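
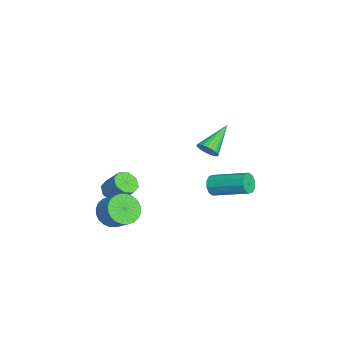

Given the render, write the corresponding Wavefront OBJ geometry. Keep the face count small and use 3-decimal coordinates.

v 0.625 -2.885 -3.213
v 1.327 -3.269 -3.578
v 2.017 -2.68 -2.872
v 1.315 -2.295 -2.507
v 1.292 -2.991 -3.777
v 1.983 -2.402 -3.07
v 1.156 -2.697 -3.889
v 1.846 -2.107 -3.183
v 0.939 -2.431 -3.899
v 1.629 -1.842 -3.193
v 0.674 -2.234 -3.804
v 1.364 -1.645 -3.098
v 0.401 -2.137 -3.619
v 1.091 -1.547 -2.913
v 0.163 -2.153 -3.373
v 0.853 -1.563 -2.666
v -0.005 -2.281 -3.102
v 0.685 -1.691 -2.396
v -0.077 -2.5 -2.848
v 0.613 -1.911 -2.142
v -0.043 -2.778 -2.65
v 0.648 -2.189 -1.943
v 0.094 -3.073 -2.537
v 0.784 -2.483 -1.831
v 0.311 -3.338 -2.527
v 1.001 -2.749 -1.821
v 0.576 -3.535 -2.622
v 1.266 -2.946 -1.916
v 0.849 -3.633 -2.807
v 1.539 -3.043 -2.101
v 1.087 -3.617 -3.054
v 1.777 -3.027 -2.347
v 1.255 -3.489 -3.324
v 1.945 -2.899 -2.618
v -1.148 1.792 -2.589
v -0.917 1.498 -2.12
v -0.161 3.174 -1.442
v -0.392 3.468 -1.911
v -0.665 1.495 -2.392
v 0.091 3.171 -1.714
v -0.598 1.605 -2.74
v 0.158 3.281 -2.062
v -0.741 1.787 -3.03
v 0.015 3.463 -2.352
v -1.039 1.97 -3.152
v -0.283 3.647 -2.473
v -1.379 2.086 -3.058
v -0.623 3.762 -2.38
v -1.631 2.089 -2.786
v -0.875 3.765 -2.108
v -1.698 1.979 -2.438
v -0.942 3.655 -1.76
v -1.555 1.797 -2.148
v -0.799 3.473 -1.47
v -1.257 1.613 -2.027
v -0.501 3.29 -1.348
v -2.014 -2.941 -3.599
v -1.518 -3.413 -3.513
v -1.049 -2.75 -2.576
v -1.546 -2.279 -2.661
v -1.379 -3.033 -3.852
v -0.91 -2.37 -2.915
v -1.612 -2.599 -4.042
v -1.143 -1.936 -3.105
v -2.081 -2.366 -3.973
v -1.612 -1.703 -3.036
v -2.511 -2.47 -3.684
v -2.042 -1.807 -2.747
v -2.65 -2.85 -3.345
v -2.181 -2.187 -2.408
v -2.417 -3.284 -3.155
v -1.948 -2.621 -2.218
v -1.948 -3.517 -3.224
v -1.479 -2.854 -2.287
v 3.177 1.445 2.731
v 3.503 1.392 3.184
v 2.043 2.335 3.649
v 3.579 1.578 3.098
v 3.594 1.743 2.956
v 3.546 1.863 2.78
v 3.442 1.92 2.596
v 3.297 1.904 2.433
v 3.134 1.818 2.316
v 2.978 1.675 2.261
v 2.852 1.497 2.278
v 2.776 1.311 2.364
v 2.761 1.146 2.506
v 2.809 1.026 2.682
v 2.913 0.969 2.866
v 3.058 0.985 3.029
v 3.221 1.071 3.146
v 3.377 1.214 3.201
f 2 1 5
f 2 5 3
f 3 5 6
f 3 6 4
f 5 1 7
f 5 7 6
f 6 7 8
f 6 8 4
f 7 1 9
f 7 9 8
f 8 9 10
f 8 10 4
f 9 1 11
f 9 11 10
f 10 11 12
f 10 12 4
f 11 1 13
f 11 13 12
f 12 13 14
f 12 14 4
f 13 1 15
f 13 15 14
f 14 15 16
f 14 16 4
f 15 1 17
f 15 17 16
f 16 17 18
f 16 18 4
f 17 1 19
f 17 19 18
f 18 19 20
f 18 20 4
f 19 1 21
f 19 21 20
f 20 21 22
f 20 22 4
f 21 1 23
f 21 23 22
f 22 23 24
f 22 24 4
f 23 1 25
f 23 25 24
f 24 25 26
f 24 26 4
f 25 1 27
f 25 27 26
f 26 27 28
f 26 28 4
f 27 1 29
f 27 29 28
f 28 29 30
f 28 30 4
f 29 1 31
f 29 31 30
f 30 31 32
f 30 32 4
f 31 1 33
f 31 33 32
f 32 33 34
f 32 34 4
f 33 1 2
f 33 2 34
f 34 2 3
f 34 3 4
f 36 35 39
f 36 39 37
f 37 39 40
f 37 40 38
f 39 35 41
f 39 41 40
f 40 41 42
f 40 42 38
f 41 35 43
f 41 43 42
f 42 43 44
f 42 44 38
f 43 35 45
f 43 45 44
f 44 45 46
f 44 46 38
f 45 35 47
f 45 47 46
f 46 47 48
f 46 48 38
f 47 35 49
f 47 49 48
f 48 49 50
f 48 50 38
f 49 35 51
f 49 51 50
f 50 51 52
f 50 52 38
f 51 35 53
f 51 53 52
f 52 53 54
f 52 54 38
f 53 35 55
f 53 55 54
f 54 55 56
f 54 56 38
f 55 35 36
f 55 36 56
f 56 36 37
f 56 37 38
f 58 57 61
f 58 61 59
f 59 61 62
f 59 62 60
f 61 57 63
f 61 63 62
f 62 63 64
f 62 64 60
f 63 57 65
f 63 65 64
f 64 65 66
f 64 66 60
f 65 57 67
f 65 67 66
f 66 67 68
f 66 68 60
f 67 57 69
f 67 69 68
f 68 69 70
f 68 70 60
f 69 57 71
f 69 71 70
f 70 71 72
f 70 72 60
f 71 57 73
f 71 73 72
f 72 73 74
f 72 74 60
f 73 57 58
f 73 58 74
f 74 58 59
f 74 59 60
f 76 75 78
f 76 78 77
f 78 75 79
f 78 79 77
f 79 75 80
f 79 80 77
f 80 75 81
f 80 81 77
f 81 75 82
f 81 82 77
f 82 75 83
f 82 83 77
f 83 75 84
f 83 84 77
f 84 75 85
f 84 85 77
f 85 75 86
f 85 86 77
f 86 75 87
f 86 87 77
f 87 75 88
f 87 88 77
f 88 75 89
f 88 89 77
f 89 75 90
f 89 90 77
f 90 75 91
f 90 91 77
f 91 75 92
f 91 92 77
f 92 75 76
f 92 76 77



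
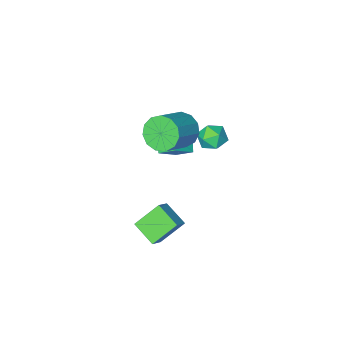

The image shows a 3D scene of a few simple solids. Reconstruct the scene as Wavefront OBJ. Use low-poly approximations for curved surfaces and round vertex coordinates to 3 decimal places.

v -0.736 2.554 2.394
v -0.342 1.874 2.066
v -1.618 1.726 3.054
v -1.224 1.046 2.726
v -0.829 1.527 3.308
v -0.285 2.039 2.899
v -1.675 1.561 2.221
v -1.131 2.073 1.812
v -0.923 1.26 1.959
v -0.4 1.239 2.631
v -1.56 2.361 2.489
v -1.037 2.34 3.161
v 0.347 1.041 3.203
v 0.813 1.316 2.327
v 2.34 1.954 3.341
v 1.873 1.679 4.217
v 0.506 1.777 2.501
v 2.032 2.415 3.514
v 0.148 2.004 2.897
v 1.674 2.642 3.91
v -0.147 1.926 3.391
v 1.38 2.563 4.404
v -0.285 1.566 3.825
v 1.241 2.204 4.838
v -0.223 1.04 4.062
v 1.304 1.678 5.075
v 0.021 0.514 4.026
v 1.547 1.152 5.039
v 0.367 0.156 3.729
v 1.894 0.793 4.743
v 0.708 0.078 3.265
v 2.234 0.716 4.279
v 0.933 0.307 2.782
v 2.46 0.944 3.795
v 0.973 0.768 2.432
v 2.499 1.406 3.445
v 0.099 0.147 0.212
v -0.222 -0.442 0.701
v -0.371 1.006 0.938
v -0.693 0.417 1.427
v 1.113 0.143 0.873
v 0.791 -0.446 1.362
v 0.642 1.002 1.599
v 0.321 0.413 2.088
v 1.466 3.258 -1.977
v 1.714 1.942 -1.397
v 2.161 3.665 -1.351
v 2.408 2.349 -0.77
v 2.692 2.971 -3.15
v 2.939 1.655 -2.569
v 3.386 3.378 -2.523
v 3.634 2.062 -1.943
f 1 12 6
f 1 6 2
f 1 2 8
f 1 8 11
f 1 11 12
f 2 6 10
f 6 12 5
f 12 11 3
f 11 8 7
f 8 2 9
f 4 10 5
f 4 5 3
f 4 3 7
f 4 7 9
f 4 9 10
f 5 10 6
f 3 5 12
f 7 3 11
f 9 7 8
f 10 9 2
f 14 13 17
f 14 17 15
f 15 17 18
f 15 18 16
f 17 13 19
f 17 19 18
f 18 19 20
f 18 20 16
f 19 13 21
f 19 21 20
f 20 21 22
f 20 22 16
f 21 13 23
f 21 23 22
f 22 23 24
f 22 24 16
f 23 13 25
f 23 25 24
f 24 25 26
f 24 26 16
f 25 13 27
f 25 27 26
f 26 27 28
f 26 28 16
f 27 13 29
f 27 29 28
f 28 29 30
f 28 30 16
f 29 13 31
f 29 31 30
f 30 31 32
f 30 32 16
f 31 13 33
f 31 33 32
f 32 33 34
f 32 34 16
f 33 13 35
f 33 35 34
f 34 35 36
f 34 36 16
f 35 13 14
f 35 14 36
f 36 14 15
f 36 15 16
f 38 40 37
f 41 38 37
f 37 40 39
f 39 41 37
f 38 44 40
f 42 38 41
f 42 44 38
f 40 44 39
f 43 41 39
f 39 44 43
f 43 42 41
f 44 42 43
f 46 48 45
f 49 46 45
f 45 48 47
f 47 49 45
f 46 52 48
f 50 46 49
f 50 52 46
f 48 52 47
f 51 49 47
f 47 52 51
f 51 50 49
f 52 50 51



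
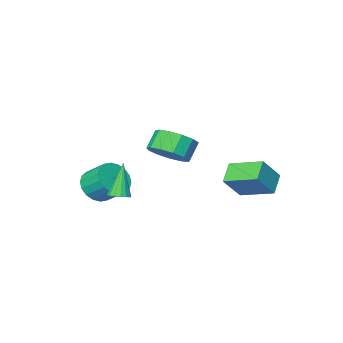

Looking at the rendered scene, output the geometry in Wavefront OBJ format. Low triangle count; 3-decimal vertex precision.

v -3.48 0.144 -2.794
v -4.223 -0.464 -2.108
v -4.236 1.683 -2.248
v -4.979 1.075 -1.562
v -2.481 0.225 -1.638
v -3.224 -0.383 -0.952
v -3.237 1.764 -1.092
v -3.98 1.156 -0.406
v -0.756 -1.541 -0.222
v -0.08 -1.109 0.44
v -0.728 -1.388 1.284
v -1.404 -1.819 0.622
v -0.456 -0.686 0.29
v -1.105 -0.965 1.134
v -0.928 -0.535 -0.023
v -1.577 -0.813 0.821
v -1.345 -0.703 -0.399
v -1.994 -0.981 0.445
v -1.575 -1.136 -0.718
v -2.224 -1.415 0.125
v -1.545 -1.699 -0.881
v -2.193 -1.977 -0.037
v -1.264 -2.211 -0.834
v -1.913 -2.489 0.01
v -0.822 -2.51 -0.592
v -1.47 -2.789 0.251
v -0.359 -2.502 -0.234
v -1.007 -2.78 0.61
v -0.021 -2.188 0.129
v -0.67 -2.467 0.973
v 0.083 -1.669 0.38
v -0.566 -1.948 1.224
v 1.229 -4.452 -2.832
v 2.143 -4.248 -2.675
v 1.785 -3.263 -1.871
v 0.871 -3.468 -2.028
v 2.05 -4.008 -3.01
v 1.692 -3.024 -2.207
v 1.793 -3.857 -3.31
v 1.435 -2.872 -2.507
v 1.425 -3.823 -3.516
v 1.067 -2.838 -2.712
v 1.018 -3.914 -3.585
v 0.66 -2.929 -2.782
v 0.653 -4.111 -3.506
v 0.295 -3.127 -2.703
v 0.402 -4.377 -3.293
v 0.044 -3.392 -2.49
v 0.315 -4.657 -2.989
v -0.043 -3.672 -2.185
v 0.408 -4.896 -2.653
v 0.05 -3.912 -1.85
v 0.665 -5.048 -2.353
v 0.307 -4.063 -1.55
v 1.033 -5.082 -2.148
v 0.675 -4.097 -1.344
v 1.44 -4.991 -2.078
v 1.082 -4.006 -1.275
v 1.805 -4.793 -2.157
v 1.447 -3.809 -1.354
v 2.056 -4.528 -2.37
v 1.698 -3.543 -1.567
v 1.994 -1.248 -1.972
v 2.493 -1.426 -1.864
v 1.446 -1.752 -0.268
v 2.498 -1.179 -1.79
v 2.388 -0.947 -1.757
v 2.187 -0.785 -1.773
v 1.943 -0.728 -1.835
v 1.71 -0.791 -1.929
v 1.543 -0.959 -2.032
v 1.478 -1.192 -2.122
v 1.533 -1.439 -2.177
v 1.692 -1.642 -2.186
v 1.921 -1.755 -2.145
v 2.167 -1.751 -2.065
v 2.373 -1.633 -1.964
f 2 4 1
f 5 2 1
f 1 4 3
f 3 5 1
f 2 8 4
f 6 2 5
f 6 8 2
f 4 8 3
f 7 5 3
f 3 8 7
f 7 6 5
f 8 6 7
f 10 9 13
f 10 13 11
f 11 13 14
f 11 14 12
f 13 9 15
f 13 15 14
f 14 15 16
f 14 16 12
f 15 9 17
f 15 17 16
f 16 17 18
f 16 18 12
f 17 9 19
f 17 19 18
f 18 19 20
f 18 20 12
f 19 9 21
f 19 21 20
f 20 21 22
f 20 22 12
f 21 9 23
f 21 23 22
f 22 23 24
f 22 24 12
f 23 9 25
f 23 25 24
f 24 25 26
f 24 26 12
f 25 9 27
f 25 27 26
f 26 27 28
f 26 28 12
f 27 9 29
f 27 29 28
f 28 29 30
f 28 30 12
f 29 9 31
f 29 31 30
f 30 31 32
f 30 32 12
f 31 9 10
f 31 10 32
f 32 10 11
f 32 11 12
f 34 33 37
f 34 37 35
f 35 37 38
f 35 38 36
f 37 33 39
f 37 39 38
f 38 39 40
f 38 40 36
f 39 33 41
f 39 41 40
f 40 41 42
f 40 42 36
f 41 33 43
f 41 43 42
f 42 43 44
f 42 44 36
f 43 33 45
f 43 45 44
f 44 45 46
f 44 46 36
f 45 33 47
f 45 47 46
f 46 47 48
f 46 48 36
f 47 33 49
f 47 49 48
f 48 49 50
f 48 50 36
f 49 33 51
f 49 51 50
f 50 51 52
f 50 52 36
f 51 33 53
f 51 53 52
f 52 53 54
f 52 54 36
f 53 33 55
f 53 55 54
f 54 55 56
f 54 56 36
f 55 33 57
f 55 57 56
f 56 57 58
f 56 58 36
f 57 33 59
f 57 59 58
f 58 59 60
f 58 60 36
f 59 33 61
f 59 61 60
f 60 61 62
f 60 62 36
f 61 33 34
f 61 34 62
f 62 34 35
f 62 35 36
f 64 63 66
f 64 66 65
f 66 63 67
f 66 67 65
f 67 63 68
f 67 68 65
f 68 63 69
f 68 69 65
f 69 63 70
f 69 70 65
f 70 63 71
f 70 71 65
f 71 63 72
f 71 72 65
f 72 63 73
f 72 73 65
f 73 63 74
f 73 74 65
f 74 63 75
f 74 75 65
f 75 63 76
f 75 76 65
f 76 63 77
f 76 77 65
f 77 63 64
f 77 64 65



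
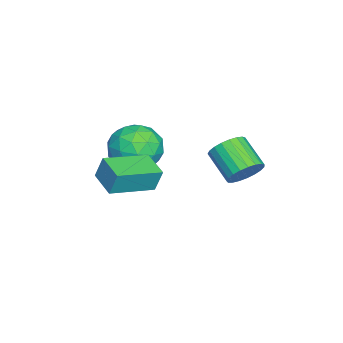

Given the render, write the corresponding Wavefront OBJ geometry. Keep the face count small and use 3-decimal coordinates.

v -2.283 -1.949 -2.826
v -1.554 -0.981 -2.69
v -1.386 -2.839 -1.31
v -0.657 -1.871 -1.174
v -1.844 -1.781 -0.91
v -2.399 -1.232 -1.847
v -0.541 -2.588 -2.153
v -1.096 -2.039 -3.09
v -0.477 -1.376 -2.274
v -1.282 -0.878 -1.505
v -1.658 -2.942 -2.495
v -2.463 -2.444 -1.726
v -1.997 -1.387 -2.891
v -0.943 -2.433 -1.109
v -1.641 -2.38 -0.953
v -1.212 -1.811 -0.873
v -2.494 -1.534 -2.396
v -2.065 -0.966 -2.316
v -2.236 -1.436 -1.269
v -0.875 -2.854 -1.684
v -0.446 -2.286 -1.604
v -1.728 -2.009 -3.127
v -1.299 -1.44 -3.047
v -0.704 -2.384 -2.731
v -0.936 -1.05 -2.567
v -0.409 -1.573 -1.675
v -0.341 -1.995 -2.251
v -0.666 -1.672 -2.802
v -1.409 -0.757 -2.115
v -0.882 -1.28 -1.224
v -1.58 -1.228 -1.068
v -1.906 -0.905 -1.619
v -0.776 -0.989 -1.87
v -2.058 -2.54 -2.776
v -1.531 -3.063 -1.885
v -1.034 -2.915 -2.381
v -1.36 -2.592 -2.932
v -2.531 -2.247 -2.325
v -2.004 -2.77 -1.433
v -2.274 -2.148 -1.198
v -2.599 -1.825 -1.749
v -2.164 -2.831 -2.13
v 1.337 -1.062 -1.437
v 1.338 -0.743 -0.427
v 2.295 -0.281 -1.685
v 2.296 0.038 -0.674
v 2.624 -2.498 -0.986
v 2.625 -2.179 0.025
v 3.582 -1.717 -1.233
v 3.583 -1.398 -0.223
v -0.504 2.696 -2.227
v -0.051 2.03 -2.465
v -0.984 1.098 -1.632
v -1.436 1.764 -1.393
v 0.113 2.128 -2.172
v -0.82 1.196 -1.339
v 0.17 2.324 -1.889
v -0.763 1.392 -1.056
v 0.11 2.584 -1.664
v -0.823 1.652 -0.831
v -0.055 2.864 -1.536
v -0.988 1.932 -0.703
v -0.298 3.115 -1.528
v -1.231 2.183 -0.695
v -0.577 3.293 -1.64
v -1.51 2.361 -0.807
v -0.843 3.368 -1.854
v -1.776 2.436 -1.021
v -1.05 3.327 -2.132
v -1.983 2.395 -1.299
v -1.163 3.177 -2.427
v -2.096 2.245 -1.594
v -1.161 2.943 -2.687
v -2.094 2.011 -1.853
v -1.047 2.667 -2.867
v -1.979 1.735 -2.034
v -0.838 2.396 -2.936
v -1.771 1.464 -2.103
v -0.571 2.177 -2.883
v -1.504 1.244 -2.05
v -0.293 2.047 -2.717
v -1.226 1.115 -1.883
f 1 38 17
f 38 12 41
f 17 41 6
f 38 41 17
f 1 17 13
f 17 6 18
f 13 18 2
f 17 18 13
f 1 13 22
f 13 2 23
f 22 23 8
f 13 23 22
f 1 22 34
f 22 8 37
f 34 37 11
f 22 37 34
f 1 34 38
f 34 11 42
f 38 42 12
f 34 42 38
f 2 18 29
f 18 6 32
f 29 32 10
f 18 32 29
f 6 41 19
f 41 12 40
f 19 40 5
f 41 40 19
f 12 42 39
f 42 11 35
f 39 35 3
f 42 35 39
f 11 37 36
f 37 8 24
f 36 24 7
f 37 24 36
f 8 23 28
f 23 2 25
f 28 25 9
f 23 25 28
f 4 30 16
f 30 10 31
f 16 31 5
f 30 31 16
f 4 16 14
f 16 5 15
f 14 15 3
f 16 15 14
f 4 14 21
f 14 3 20
f 21 20 7
f 14 20 21
f 4 21 26
f 21 7 27
f 26 27 9
f 21 27 26
f 4 26 30
f 26 9 33
f 30 33 10
f 26 33 30
f 5 31 19
f 31 10 32
f 19 32 6
f 31 32 19
f 3 15 39
f 15 5 40
f 39 40 12
f 15 40 39
f 7 20 36
f 20 3 35
f 36 35 11
f 20 35 36
f 9 27 28
f 27 7 24
f 28 24 8
f 27 24 28
f 10 33 29
f 33 9 25
f 29 25 2
f 33 25 29
f 44 46 43
f 47 44 43
f 43 46 45
f 45 47 43
f 44 50 46
f 48 44 47
f 48 50 44
f 46 50 45
f 49 47 45
f 45 50 49
f 49 48 47
f 50 48 49
f 52 51 55
f 52 55 53
f 53 55 56
f 53 56 54
f 55 51 57
f 55 57 56
f 56 57 58
f 56 58 54
f 57 51 59
f 57 59 58
f 58 59 60
f 58 60 54
f 59 51 61
f 59 61 60
f 60 61 62
f 60 62 54
f 61 51 63
f 61 63 62
f 62 63 64
f 62 64 54
f 63 51 65
f 63 65 64
f 64 65 66
f 64 66 54
f 65 51 67
f 65 67 66
f 66 67 68
f 66 68 54
f 67 51 69
f 67 69 68
f 68 69 70
f 68 70 54
f 69 51 71
f 69 71 70
f 70 71 72
f 70 72 54
f 71 51 73
f 71 73 72
f 72 73 74
f 72 74 54
f 73 51 75
f 73 75 74
f 74 75 76
f 74 76 54
f 75 51 77
f 75 77 76
f 76 77 78
f 76 78 54
f 77 51 79
f 77 79 78
f 78 79 80
f 78 80 54
f 79 51 81
f 79 81 80
f 80 81 82
f 80 82 54
f 81 51 52
f 81 52 82
f 82 52 53
f 82 53 54



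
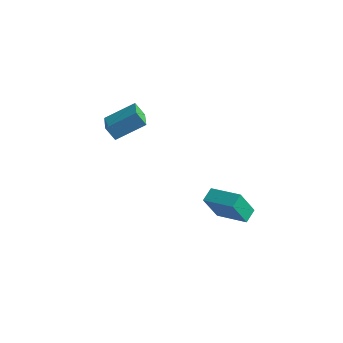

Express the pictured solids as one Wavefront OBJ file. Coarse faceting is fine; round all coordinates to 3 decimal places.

v -1.999 -2.36 2.749
v -2.544 -2.473 3.58
v -2.744 -1.341 2.398
v -3.289 -1.454 3.229
v -0.811 -1.166 3.691
v -1.356 -1.279 4.522
v -1.556 -0.147 3.34
v -2.101 -0.26 4.171
v 2.481 0.787 -4.496
v 1.908 0.23 -2.872
v 2.449 1.67 -4.205
v 1.876 1.113 -2.581
v 4.424 0.647 -3.859
v 3.851 0.09 -2.235
v 4.392 1.53 -3.568
v 3.819 0.973 -1.944
f 2 4 1
f 5 2 1
f 1 4 3
f 3 5 1
f 2 8 4
f 6 2 5
f 6 8 2
f 4 8 3
f 7 5 3
f 3 8 7
f 7 6 5
f 8 6 7
f 10 12 9
f 13 10 9
f 9 12 11
f 11 13 9
f 10 16 12
f 14 10 13
f 14 16 10
f 12 16 11
f 15 13 11
f 11 16 15
f 15 14 13
f 16 14 15



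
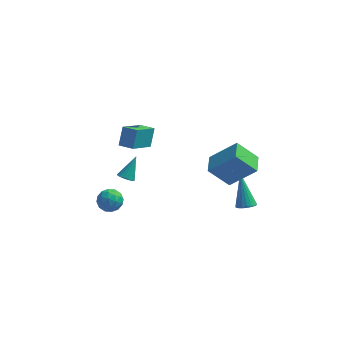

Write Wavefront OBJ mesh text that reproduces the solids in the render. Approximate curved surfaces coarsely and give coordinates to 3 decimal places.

v -3.004 0.189 -2.547
v -2.63 -0.175 -2.408
v -2.536 1.111 -1.393
v -2.514 -0.036 -2.566
v -2.494 0.147 -2.721
v -2.576 0.339 -2.84
v -2.743 0.501 -2.902
v -2.961 0.601 -2.894
v -3.188 0.619 -2.817
v -3.378 0.552 -2.686
v -3.495 0.414 -2.528
v -3.514 0.23 -2.374
v -3.432 0.039 -2.254
v -3.265 -0.123 -2.192
v -3.047 -0.223 -2.201
v -2.82 -0.242 -2.278
v -4.172 -0.876 -2.974
v -3.529 -0.415 -3.143
v -3.911 -1.625 -4.017
v -3.268 -1.164 -4.186
v -3.264 -1.639 -3.53
v -3.426 -1.176 -2.886
v -4.014 -0.864 -4.274
v -4.176 -0.401 -3.63
v -3.431 -0.408 -3.947
v -2.967 -0.887 -3.487
v -4.473 -1.153 -3.673
v -4.009 -1.632 -3.213
v -3.873 -0.58 -2.967
v -3.567 -1.46 -4.193
v -3.565 -1.739 -3.807
v -3.186 -1.468 -3.907
v -3.813 -1.027 -2.816
v -3.435 -0.756 -2.915
v -3.279 -1.475 -3.143
v -4.005 -1.284 -4.245
v -3.627 -1.013 -4.344
v -4.254 -0.572 -3.253
v -3.875 -0.301 -3.353
v -4.161 -0.565 -4.017
v -3.438 -0.305 -3.539
v -3.284 -0.745 -4.152
v -3.723 -0.569 -4.204
v -3.818 -0.297 -3.825
v -3.165 -0.586 -3.269
v -3.012 -1.026 -3.882
v -3.01 -1.305 -3.496
v -3.105 -1.033 -3.117
v -3.108 -0.582 -3.741
v -4.428 -1.014 -3.278
v -4.275 -1.454 -3.891
v -4.335 -1.007 -4.043
v -4.43 -0.735 -3.664
v -4.156 -1.295 -3.008
v -4.002 -1.735 -3.621
v -3.622 -1.743 -3.335
v -3.717 -1.471 -2.956
v -4.332 -1.458 -3.419
v 4.02 -1.115 -2.818
v 4.469 -0.723 -2.948
v 3.52 0.055 -1.022
v 4.272 -0.62 -3.07
v 4.031 -0.602 -3.148
v 3.789 -0.673 -3.17
v 3.586 -0.82 -3.13
v 3.458 -1.018 -3.036
v 3.428 -1.233 -2.905
v 3.499 -1.428 -2.759
v 3.661 -1.568 -2.622
v 3.885 -1.63 -2.52
v 4.132 -1.602 -2.469
v 4.359 -1.491 -2.478
v 4.528 -1.314 -2.546
v 4.609 -1.103 -2.661
v 4.588 -0.894 -2.803
v -2.768 -3.047 3.817
v -2.651 -2.345 4.783
v -2.034 -1.683 2.736
v -1.916 -0.98 3.702
v -1.944 -3.38 3.958
v -1.826 -2.677 4.924
v -1.209 -2.015 2.877
v -1.092 -1.313 3.843
v 1.891 -1.618 0.688
v 3.391 -1.548 2.156
v 1.829 -0.399 0.694
v 3.329 -0.33 2.162
v 3.091 -1.55 -0.542
v 4.591 -1.481 0.926
v 3.029 -0.332 -0.536
v 4.529 -0.262 0.932
f 2 1 4
f 2 4 3
f 4 1 5
f 4 5 3
f 5 1 6
f 5 6 3
f 6 1 7
f 6 7 3
f 7 1 8
f 7 8 3
f 8 1 9
f 8 9 3
f 9 1 10
f 9 10 3
f 10 1 11
f 10 11 3
f 11 1 12
f 11 12 3
f 12 1 13
f 12 13 3
f 13 1 14
f 13 14 3
f 14 1 15
f 14 15 3
f 15 1 16
f 15 16 3
f 16 1 2
f 16 2 3
f 17 54 33
f 54 28 57
f 33 57 22
f 54 57 33
f 17 33 29
f 33 22 34
f 29 34 18
f 33 34 29
f 17 29 38
f 29 18 39
f 38 39 24
f 29 39 38
f 17 38 50
f 38 24 53
f 50 53 27
f 38 53 50
f 17 50 54
f 50 27 58
f 54 58 28
f 50 58 54
f 18 34 45
f 34 22 48
f 45 48 26
f 34 48 45
f 22 57 35
f 57 28 56
f 35 56 21
f 57 56 35
f 28 58 55
f 58 27 51
f 55 51 19
f 58 51 55
f 27 53 52
f 53 24 40
f 52 40 23
f 53 40 52
f 24 39 44
f 39 18 41
f 44 41 25
f 39 41 44
f 20 46 32
f 46 26 47
f 32 47 21
f 46 47 32
f 20 32 30
f 32 21 31
f 30 31 19
f 32 31 30
f 20 30 37
f 30 19 36
f 37 36 23
f 30 36 37
f 20 37 42
f 37 23 43
f 42 43 25
f 37 43 42
f 20 42 46
f 42 25 49
f 46 49 26
f 42 49 46
f 21 47 35
f 47 26 48
f 35 48 22
f 47 48 35
f 19 31 55
f 31 21 56
f 55 56 28
f 31 56 55
f 23 36 52
f 36 19 51
f 52 51 27
f 36 51 52
f 25 43 44
f 43 23 40
f 44 40 24
f 43 40 44
f 26 49 45
f 49 25 41
f 45 41 18
f 49 41 45
f 60 59 62
f 60 62 61
f 62 59 63
f 62 63 61
f 63 59 64
f 63 64 61
f 64 59 65
f 64 65 61
f 65 59 66
f 65 66 61
f 66 59 67
f 66 67 61
f 67 59 68
f 67 68 61
f 68 59 69
f 68 69 61
f 69 59 70
f 69 70 61
f 70 59 71
f 70 71 61
f 71 59 72
f 71 72 61
f 72 59 73
f 72 73 61
f 73 59 74
f 73 74 61
f 74 59 75
f 74 75 61
f 75 59 60
f 75 60 61
f 77 79 76
f 80 77 76
f 76 79 78
f 78 80 76
f 77 83 79
f 81 77 80
f 81 83 77
f 79 83 78
f 82 80 78
f 78 83 82
f 82 81 80
f 83 81 82
f 85 87 84
f 88 85 84
f 84 87 86
f 86 88 84
f 85 91 87
f 89 85 88
f 89 91 85
f 87 91 86
f 90 88 86
f 86 91 90
f 90 89 88
f 91 89 90



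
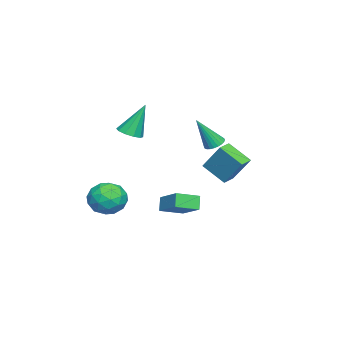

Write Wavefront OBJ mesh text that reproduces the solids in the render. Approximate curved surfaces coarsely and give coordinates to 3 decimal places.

v 0.077 -2.653 -1.215
v 0.737 -2.537 -2.158
v -0.657 -4.223 -1.922
v 0.003 -4.107 -2.865
v 0.489 -4.366 -1.847
v 0.942 -3.395 -1.411
v -0.862 -3.365 -2.669
v -0.409 -2.394 -2.233
v 0.156 -2.977 -3.057
v 0.991 -3.596 -2.549
v -0.911 -3.164 -1.531
v -0.076 -3.783 -1.023
v 0.471 -2.457 -1.625
v -0.391 -4.303 -2.455
v -0.106 -4.455 -1.857
v 0.282 -4.387 -2.411
v 0.592 -2.962 -1.185
v 0.98 -2.894 -1.739
v 0.834 -3.968 -1.557
v -0.9 -3.866 -2.341
v -0.512 -3.798 -2.895
v -0.202 -2.373 -1.669
v 0.186 -2.305 -2.223
v -0.754 -2.792 -2.523
v 0.518 -2.648 -2.707
v 0.087 -3.57 -3.122
v -0.422 -3.134 -3.008
v -0.155 -2.564 -2.751
v 1.009 -3.011 -2.408
v 0.577 -3.934 -2.824
v 0.863 -4.086 -2.226
v 1.129 -3.516 -1.969
v 0.668 -3.27 -2.937
v -0.497 -2.826 -1.256
v -0.929 -3.749 -1.672
v -1.049 -3.244 -2.111
v -0.783 -2.674 -1.854
v -0.007 -3.19 -0.958
v -0.438 -4.112 -1.373
v 0.235 -4.196 -1.329
v 0.502 -3.626 -1.072
v -0.588 -3.49 -1.143
v -1.56 2.99 -0.494
v -1.907 1.729 0.46
v -1.098 4.038 1.059
v -1.445 2.776 2.014
v -0.755 2.724 -0.554
v -1.102 1.462 0.401
v -0.293 3.771 1
v -0.64 2.51 1.954
v -1.581 1.972 1.896
v -1.12 1.693 1.61
v -0.979 1.148 3.664
v -1.018 1.899 1.671
v -1.002 2.116 1.767
v -1.074 2.312 1.883
v -1.223 2.455 2
v -1.427 2.525 2.102
v -1.654 2.511 2.172
v -1.87 2.414 2.201
v -2.041 2.25 2.183
v -2.143 2.044 2.121
v -2.159 1.827 2.026
v -2.087 1.631 1.91
v -1.938 1.488 1.793
v -1.734 1.418 1.691
v -1.507 1.433 1.62
v -1.291 1.529 1.592
v -5.036 -0.646 -3.738
v -4.178 -1.743 -3.335
v -3.864 0.589 -2.872
v -3.006 -0.508 -2.469
v -4.534 -0.552 -4.551
v -3.676 -1.649 -4.148
v -3.362 0.683 -3.685
v -2.504 -0.414 -3.282
v -1.293 -2.547 2.332
v -0.733 -2.981 2.606
v -1.667 -1.793 4.288
v -0.549 -2.567 2.481
v -0.649 -2.146 2.3
v -0.996 -1.878 2.13
v -1.456 -1.865 2.038
v -1.854 -2.114 2.058
v -2.038 -2.528 2.182
v -1.938 -2.949 2.364
v -1.591 -3.217 2.533
v -1.131 -3.229 2.626
f 1 38 17
f 38 12 41
f 17 41 6
f 38 41 17
f 1 17 13
f 17 6 18
f 13 18 2
f 17 18 13
f 1 13 22
f 13 2 23
f 22 23 8
f 13 23 22
f 1 22 34
f 22 8 37
f 34 37 11
f 22 37 34
f 1 34 38
f 34 11 42
f 38 42 12
f 34 42 38
f 2 18 29
f 18 6 32
f 29 32 10
f 18 32 29
f 6 41 19
f 41 12 40
f 19 40 5
f 41 40 19
f 12 42 39
f 42 11 35
f 39 35 3
f 42 35 39
f 11 37 36
f 37 8 24
f 36 24 7
f 37 24 36
f 8 23 28
f 23 2 25
f 28 25 9
f 23 25 28
f 4 30 16
f 30 10 31
f 16 31 5
f 30 31 16
f 4 16 14
f 16 5 15
f 14 15 3
f 16 15 14
f 4 14 21
f 14 3 20
f 21 20 7
f 14 20 21
f 4 21 26
f 21 7 27
f 26 27 9
f 21 27 26
f 4 26 30
f 26 9 33
f 30 33 10
f 26 33 30
f 5 31 19
f 31 10 32
f 19 32 6
f 31 32 19
f 3 15 39
f 15 5 40
f 39 40 12
f 15 40 39
f 7 20 36
f 20 3 35
f 36 35 11
f 20 35 36
f 9 27 28
f 27 7 24
f 28 24 8
f 27 24 28
f 10 33 29
f 33 9 25
f 29 25 2
f 33 25 29
f 44 46 43
f 47 44 43
f 43 46 45
f 45 47 43
f 44 50 46
f 48 44 47
f 48 50 44
f 46 50 45
f 49 47 45
f 45 50 49
f 49 48 47
f 50 48 49
f 52 51 54
f 52 54 53
f 54 51 55
f 54 55 53
f 55 51 56
f 55 56 53
f 56 51 57
f 56 57 53
f 57 51 58
f 57 58 53
f 58 51 59
f 58 59 53
f 59 51 60
f 59 60 53
f 60 51 61
f 60 61 53
f 61 51 62
f 61 62 53
f 62 51 63
f 62 63 53
f 63 51 64
f 63 64 53
f 64 51 65
f 64 65 53
f 65 51 66
f 65 66 53
f 66 51 67
f 66 67 53
f 67 51 68
f 67 68 53
f 68 51 52
f 68 52 53
f 70 72 69
f 73 70 69
f 69 72 71
f 71 73 69
f 70 76 72
f 74 70 73
f 74 76 70
f 72 76 71
f 75 73 71
f 71 76 75
f 75 74 73
f 76 74 75
f 78 77 80
f 78 80 79
f 80 77 81
f 80 81 79
f 81 77 82
f 81 82 79
f 82 77 83
f 82 83 79
f 83 77 84
f 83 84 79
f 84 77 85
f 84 85 79
f 85 77 86
f 85 86 79
f 86 77 87
f 86 87 79
f 87 77 88
f 87 88 79
f 88 77 78
f 88 78 79



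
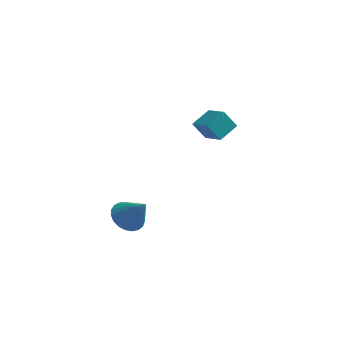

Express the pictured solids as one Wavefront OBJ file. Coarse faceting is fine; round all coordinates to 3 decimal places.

v 2.089 2.752 1.848
v 2.691 3.884 2.408
v 0.931 3.685 1.205
v 1.534 4.818 1.766
v 2.806 2.902 0.774
v 3.409 4.035 1.335
v 1.649 3.836 0.132
v 2.251 4.968 0.692
v -0.502 -3.089 -2.213
v 0.287 -2.627 -2.708
v 0.642 -3.451 -0.727
v 0.111 -2.296 -2.492
v -0.172 -2.103 -2.227
v -0.511 -2.08 -1.96
v -0.849 -2.232 -1.737
v -1.127 -2.532 -1.596
v -1.297 -2.928 -1.562
v -1.329 -3.352 -1.64
v -1.219 -3.731 -1.818
v -0.984 -3.998 -2.063
v -0.666 -4.109 -2.335
v -0.32 -4.043 -2.585
v -0.005 -3.812 -2.772
v 0.224 -3.456 -2.861
v 0.327 -3.037 -2.839
f 2 4 1
f 5 2 1
f 1 4 3
f 3 5 1
f 2 8 4
f 6 2 5
f 6 8 2
f 4 8 3
f 7 5 3
f 3 8 7
f 7 6 5
f 8 6 7
f 10 9 12
f 10 12 11
f 12 9 13
f 12 13 11
f 13 9 14
f 13 14 11
f 14 9 15
f 14 15 11
f 15 9 16
f 15 16 11
f 16 9 17
f 16 17 11
f 17 9 18
f 17 18 11
f 18 9 19
f 18 19 11
f 19 9 20
f 19 20 11
f 20 9 21
f 20 21 11
f 21 9 22
f 21 22 11
f 22 9 23
f 22 23 11
f 23 9 24
f 23 24 11
f 24 9 25
f 24 25 11
f 25 9 10
f 25 10 11



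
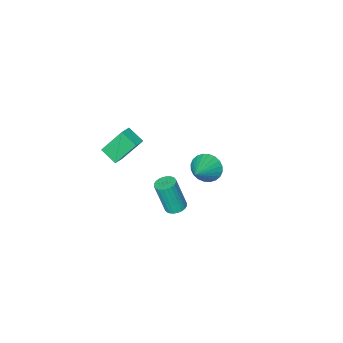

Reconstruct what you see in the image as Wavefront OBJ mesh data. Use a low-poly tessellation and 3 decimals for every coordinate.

v 3.642 -3.161 2.891
v 2.703 -2.419 4.628
v 3.348 -2.158 2.303
v 2.409 -1.415 4.04
v 4.331 -2.825 3.12
v 3.392 -2.082 4.857
v 4.037 -1.821 2.532
v 3.098 -1.079 4.269
v 1.607 0.714 -0.88
v 2.255 0.738 -1.001
v 2.662 0.231 1.08
v 2.013 0.206 1.2
v 2.207 0.982 -0.932
v 2.614 0.475 1.148
v 2.068 1.185 -0.856
v 2.475 0.677 1.225
v 1.859 1.316 -0.783
v 2.266 0.808 1.298
v 1.611 1.355 -0.725
v 2.018 0.848 1.356
v 1.363 1.297 -0.691
v 1.77 0.789 1.39
v 1.151 1.15 -0.685
v 1.558 0.642 1.396
v 1.009 0.936 -0.709
v 1.416 0.429 1.371
v 0.958 0.689 -0.76
v 1.365 0.182 1.321
v 1.006 0.445 -0.828
v 1.413 -0.062 1.252
v 1.145 0.243 -0.905
v 1.552 -0.265 1.176
v 1.354 0.112 -0.978
v 1.761 -0.396 1.103
v 1.602 0.072 -1.036
v 2.009 -0.435 1.045
v 1.85 0.131 -1.07
v 2.257 -0.377 1.011
v 2.062 0.278 -1.076
v 2.469 -0.23 1.005
v 2.204 0.491 -1.051
v 2.611 -0.016 1.029
v -3.734 -3.857 -3.992
v -3.154 -3.929 -4.865
v -2.226 -2.923 -3.068
v -3.342 -3.569 -4.923
v -3.589 -3.254 -4.839
v -3.858 -3.03 -4.626
v -4.108 -2.932 -4.317
v -4.302 -2.975 -3.958
v -4.408 -3.152 -3.605
v -4.412 -3.437 -3.31
v -4.313 -3.786 -3.12
v -4.126 -4.145 -3.062
v -3.878 -4.461 -3.145
v -3.609 -4.685 -3.358
v -3.359 -4.783 -3.667
v -3.166 -4.74 -4.026
v -3.059 -4.562 -4.379
v -3.055 -4.278 -4.674
f 2 4 1
f 5 2 1
f 1 4 3
f 3 5 1
f 2 8 4
f 6 2 5
f 6 8 2
f 4 8 3
f 7 5 3
f 3 8 7
f 7 6 5
f 8 6 7
f 10 9 13
f 10 13 11
f 11 13 14
f 11 14 12
f 13 9 15
f 13 15 14
f 14 15 16
f 14 16 12
f 15 9 17
f 15 17 16
f 16 17 18
f 16 18 12
f 17 9 19
f 17 19 18
f 18 19 20
f 18 20 12
f 19 9 21
f 19 21 20
f 20 21 22
f 20 22 12
f 21 9 23
f 21 23 22
f 22 23 24
f 22 24 12
f 23 9 25
f 23 25 24
f 24 25 26
f 24 26 12
f 25 9 27
f 25 27 26
f 26 27 28
f 26 28 12
f 27 9 29
f 27 29 28
f 28 29 30
f 28 30 12
f 29 9 31
f 29 31 30
f 30 31 32
f 30 32 12
f 31 9 33
f 31 33 32
f 32 33 34
f 32 34 12
f 33 9 35
f 33 35 34
f 34 35 36
f 34 36 12
f 35 9 37
f 35 37 36
f 36 37 38
f 36 38 12
f 37 9 39
f 37 39 38
f 38 39 40
f 38 40 12
f 39 9 41
f 39 41 40
f 40 41 42
f 40 42 12
f 41 9 10
f 41 10 42
f 42 10 11
f 42 11 12
f 44 43 46
f 44 46 45
f 46 43 47
f 46 47 45
f 47 43 48
f 47 48 45
f 48 43 49
f 48 49 45
f 49 43 50
f 49 50 45
f 50 43 51
f 50 51 45
f 51 43 52
f 51 52 45
f 52 43 53
f 52 53 45
f 53 43 54
f 53 54 45
f 54 43 55
f 54 55 45
f 55 43 56
f 55 56 45
f 56 43 57
f 56 57 45
f 57 43 58
f 57 58 45
f 58 43 59
f 58 59 45
f 59 43 60
f 59 60 45
f 60 43 44
f 60 44 45



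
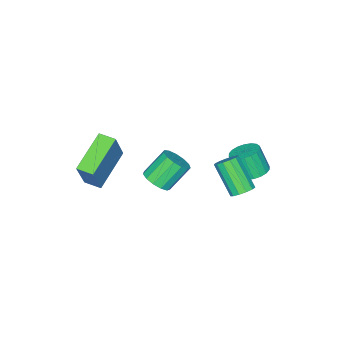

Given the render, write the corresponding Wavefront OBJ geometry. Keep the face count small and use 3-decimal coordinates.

v -0.465 2.656 -4.273
v 0.111 3.092 -4.114
v 0.18 2.561 -2.907
v -0.395 2.124 -3.067
v -0.147 3.274 -4.019
v -0.078 2.743 -2.813
v -0.468 3.333 -3.975
v -0.399 2.802 -2.768
v -0.788 3.258 -3.99
v -0.719 2.726 -2.783
v -1.044 3.063 -4.06
v -0.975 2.532 -2.854
v -1.186 2.788 -4.174
v -1.117 2.257 -2.967
v -1.184 2.487 -4.306
v -1.115 1.956 -3.1
v -1.04 2.219 -4.433
v -0.971 1.688 -3.226
v -0.782 2.037 -4.527
v -0.713 1.506 -3.321
v -0.461 1.978 -4.572
v -0.392 1.447 -3.365
v -0.141 2.054 -4.557
v -0.072 1.522 -3.35
v 0.115 2.248 -4.486
v 0.184 1.717 -3.28
v 0.257 2.523 -4.373
v 0.326 1.992 -3.166
v 0.255 2.824 -4.24
v 0.324 2.293 -3.034
v 2.488 -3.495 -4.076
v 3.305 -3.178 -2.311
v 2.3 -2.668 -4.137
v 3.116 -2.352 -2.372
v 4.404 -3.128 -5.028
v 5.22 -2.812 -3.263
v 4.215 -2.302 -5.089
v 5.032 -1.985 -3.324
v 2.746 -0.311 -4.419
v 3.298 -0.415 -3.923
v 2.367 -0.013 -2.804
v 1.814 0.091 -3.301
v 3.323 -0.011 -4.046
v 2.392 0.39 -2.927
v 3.165 0.297 -4.288
v 2.234 0.699 -3.17
v 2.874 0.412 -4.572
v 1.943 0.814 -3.453
v 2.542 0.298 -4.807
v 1.611 0.7 -3.689
v 2.275 -0.01 -4.919
v 1.344 0.392 -3.801
v 2.157 -0.413 -4.873
v 1.226 -0.011 -3.754
v 2.226 -0.784 -4.682
v 1.295 -0.382 -3.563
v 2.46 -1.004 -4.408
v 1.529 -0.603 -3.289
v 2.785 -1.005 -4.138
v 1.854 -0.603 -3.019
v 3.097 -0.785 -3.957
v 2.166 -0.383 -2.838
v 1.379 3.462 -3.865
v 1.622 3.841 -3.483
v 1.344 2.676 -2.153
v 1.101 2.298 -2.535
v 1.297 3.91 -3.49
v 1.019 2.746 -2.16
v 0.998 3.838 -3.616
v 0.72 2.673 -2.286
v 0.82 3.646 -3.821
v 0.542 2.481 -2.491
v 0.819 3.396 -4.04
v 0.542 2.231 -2.71
v 0.996 3.167 -4.204
v 0.719 2.002 -2.873
v 1.295 3.032 -4.26
v 1.017 1.867 -2.929
v 1.62 3.033 -4.191
v 1.343 1.869 -2.86
v 1.869 3.171 -4.018
v 1.591 2.006 -2.687
v 1.962 3.401 -3.797
v 1.684 2.237 -2.467
v 1.87 3.651 -3.598
v 1.592 2.486 -2.267
f 2 1 5
f 2 5 3
f 3 5 6
f 3 6 4
f 5 1 7
f 5 7 6
f 6 7 8
f 6 8 4
f 7 1 9
f 7 9 8
f 8 9 10
f 8 10 4
f 9 1 11
f 9 11 10
f 10 11 12
f 10 12 4
f 11 1 13
f 11 13 12
f 12 13 14
f 12 14 4
f 13 1 15
f 13 15 14
f 14 15 16
f 14 16 4
f 15 1 17
f 15 17 16
f 16 17 18
f 16 18 4
f 17 1 19
f 17 19 18
f 18 19 20
f 18 20 4
f 19 1 21
f 19 21 20
f 20 21 22
f 20 22 4
f 21 1 23
f 21 23 22
f 22 23 24
f 22 24 4
f 23 1 25
f 23 25 24
f 24 25 26
f 24 26 4
f 25 1 27
f 25 27 26
f 26 27 28
f 26 28 4
f 27 1 29
f 27 29 28
f 28 29 30
f 28 30 4
f 29 1 2
f 29 2 30
f 30 2 3
f 30 3 4
f 32 34 31
f 35 32 31
f 31 34 33
f 33 35 31
f 32 38 34
f 36 32 35
f 36 38 32
f 34 38 33
f 37 35 33
f 33 38 37
f 37 36 35
f 38 36 37
f 40 39 43
f 40 43 41
f 41 43 44
f 41 44 42
f 43 39 45
f 43 45 44
f 44 45 46
f 44 46 42
f 45 39 47
f 45 47 46
f 46 47 48
f 46 48 42
f 47 39 49
f 47 49 48
f 48 49 50
f 48 50 42
f 49 39 51
f 49 51 50
f 50 51 52
f 50 52 42
f 51 39 53
f 51 53 52
f 52 53 54
f 52 54 42
f 53 39 55
f 53 55 54
f 54 55 56
f 54 56 42
f 55 39 57
f 55 57 56
f 56 57 58
f 56 58 42
f 57 39 59
f 57 59 58
f 58 59 60
f 58 60 42
f 59 39 61
f 59 61 60
f 60 61 62
f 60 62 42
f 61 39 40
f 61 40 62
f 62 40 41
f 62 41 42
f 64 63 67
f 64 67 65
f 65 67 68
f 65 68 66
f 67 63 69
f 67 69 68
f 68 69 70
f 68 70 66
f 69 63 71
f 69 71 70
f 70 71 72
f 70 72 66
f 71 63 73
f 71 73 72
f 72 73 74
f 72 74 66
f 73 63 75
f 73 75 74
f 74 75 76
f 74 76 66
f 75 63 77
f 75 77 76
f 76 77 78
f 76 78 66
f 77 63 79
f 77 79 78
f 78 79 80
f 78 80 66
f 79 63 81
f 79 81 80
f 80 81 82
f 80 82 66
f 81 63 83
f 81 83 82
f 82 83 84
f 82 84 66
f 83 63 85
f 83 85 84
f 84 85 86
f 84 86 66
f 85 63 64
f 85 64 86
f 86 64 65
f 86 65 66



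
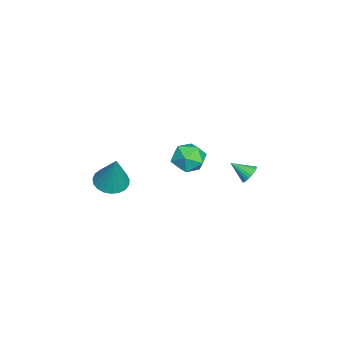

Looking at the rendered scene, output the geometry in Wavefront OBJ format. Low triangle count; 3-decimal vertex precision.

v 2.728 -3.557 -3.774
v 3.562 -3.382 -4.093
v 3.412 -3.143 -1.766
v 3.4 -3.041 -4.108
v 3.121 -2.789 -4.065
v 2.774 -2.67 -3.972
v 2.419 -2.704 -3.844
v 2.118 -2.885 -3.704
v 1.923 -3.183 -3.576
v 1.866 -3.545 -3.483
v 1.959 -3.909 -3.439
v 2.185 -4.213 -3.453
v 2.505 -4.403 -3.523
v 2.863 -4.446 -3.636
v 3.198 -4.336 -3.773
v 3.452 -4.091 -3.91
v 3.581 -3.754 -4.023
v 0.556 0.101 -3.185
v 1.383 0.58 -3.438
v 1.297 -0.5 -1.902
v 2.124 -0.021 -2.155
v 1.335 0.486 -1.843
v 0.877 0.857 -2.636
v 1.803 -0.777 -2.704
v 1.345 -0.406 -3.497
v 2.154 0.037 -3.141
v 1.864 0.818 -2.609
v 0.816 -0.738 -2.731
v 0.526 0.043 -2.199
v 3.913 3.335 -1.637
v 4.246 3.056 -1.99
v 3.807 2.405 -1.003
v 4.391 3.136 -1.849
v 4.464 3.246 -1.675
v 4.453 3.37 -1.495
v 4.36 3.489 -1.337
v 4.198 3.584 -1.225
v 3.993 3.641 -1.175
v 3.776 3.651 -1.196
v 3.58 3.614 -1.284
v 3.434 3.533 -1.425
v 3.361 3.423 -1.599
v 3.372 3.299 -1.779
v 3.465 3.181 -1.937
v 3.627 3.086 -2.049
v 3.832 3.029 -2.099
v 4.049 3.018 -2.078
f 2 1 4
f 2 4 3
f 4 1 5
f 4 5 3
f 5 1 6
f 5 6 3
f 6 1 7
f 6 7 3
f 7 1 8
f 7 8 3
f 8 1 9
f 8 9 3
f 9 1 10
f 9 10 3
f 10 1 11
f 10 11 3
f 11 1 12
f 11 12 3
f 12 1 13
f 12 13 3
f 13 1 14
f 13 14 3
f 14 1 15
f 14 15 3
f 15 1 16
f 15 16 3
f 16 1 17
f 16 17 3
f 17 1 2
f 17 2 3
f 18 29 23
f 18 23 19
f 18 19 25
f 18 25 28
f 18 28 29
f 19 23 27
f 23 29 22
f 29 28 20
f 28 25 24
f 25 19 26
f 21 27 22
f 21 22 20
f 21 20 24
f 21 24 26
f 21 26 27
f 22 27 23
f 20 22 29
f 24 20 28
f 26 24 25
f 27 26 19
f 31 30 33
f 31 33 32
f 33 30 34
f 33 34 32
f 34 30 35
f 34 35 32
f 35 30 36
f 35 36 32
f 36 30 37
f 36 37 32
f 37 30 38
f 37 38 32
f 38 30 39
f 38 39 32
f 39 30 40
f 39 40 32
f 40 30 41
f 40 41 32
f 41 30 42
f 41 42 32
f 42 30 43
f 42 43 32
f 43 30 44
f 43 44 32
f 44 30 45
f 44 45 32
f 45 30 46
f 45 46 32
f 46 30 47
f 46 47 32
f 47 30 31
f 47 31 32



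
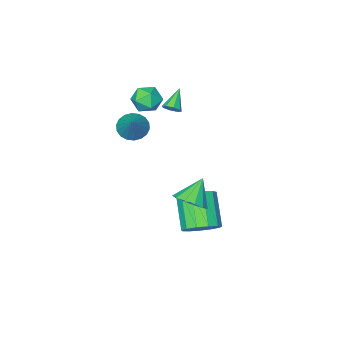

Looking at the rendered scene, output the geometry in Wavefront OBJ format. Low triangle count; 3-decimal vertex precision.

v 2.707 3.559 -1.053
v 3.437 3.408 -0.497
v 1.773 3.341 0.113
v 3.341 3.923 -0.478
v 3.043 4.322 -0.641
v 2.639 4.479 -0.936
v 2.256 4.344 -1.267
v 2.017 3.96 -1.531
v 1.996 3.448 -1.643
v 2.201 2.972 -1.568
v 2.567 2.682 -1.329
v 2.977 2.671 -1.003
v 3.301 2.941 -0.693
v 3.073 -0.528 2.168
v 3.666 -1.089 2.244
v 3.887 0.508 3.452
v 3.796 -0.868 1.984
v 3.782 -0.58 1.76
v 3.628 -0.282 1.617
v 3.364 -0.032 1.583
v 3.042 0.119 1.665
v 2.727 0.142 1.847
v 2.479 0.033 2.092
v 2.35 -0.188 2.352
v 2.363 -0.476 2.576
v 2.518 -0.774 2.719
v 2.782 -1.024 2.752
v 3.103 -1.175 2.671
v 3.419 -1.198 2.489
v 0.084 -1.388 1.704
v 0.443 -1.372 2.08
v -0.804 -1.912 2.576
v 0.228 -1.038 2.061
v -0.072 -0.909 1.833
v -0.281 -1.061 1.53
v -0.275 -1.404 1.328
v -0.06 -1.738 1.347
v 0.24 -1.867 1.575
v 0.448 -1.715 1.879
v 1.536 2.967 -4.029
v 2.152 3.384 -3.345
v 1.461 2.049 -1.908
v 0.844 1.633 -2.591
v 1.662 3.671 -3.315
v 0.97 2.336 -1.878
v 1.131 3.735 -3.511
v 0.44 2.4 -2.074
v 0.729 3.555 -3.871
v 0.038 2.22 -2.434
v 0.583 3.188 -4.282
v -0.108 1.854 -2.844
v 0.74 2.752 -4.612
v 0.048 1.417 -3.174
v 1.149 2.384 -4.757
v 0.457 1.049 -3.319
v 1.681 2.201 -4.67
v 0.989 0.866 -3.233
v 2.167 2.262 -4.38
v 1.475 0.927 -2.943
v 2.452 2.546 -3.979
v 1.761 1.211 -2.541
v 2.447 2.965 -3.593
v 1.755 1.63 -2.156
v 1.549 -1.1 2.558
v 2.035 -1.744 2.917
v 0.465 -2.016 2.383
v 0.951 -2.66 2.742
v 0.666 -1.991 3.243
v 1.335 -1.425 3.351
v 1.165 -2.335 1.949
v 1.834 -1.769 2.057
v 1.798 -2.507 2.54
v 1.489 -2.295 3.34
v 1.011 -1.465 1.96
v 0.702 -1.253 2.76
f 2 1 4
f 2 4 3
f 4 1 5
f 4 5 3
f 5 1 6
f 5 6 3
f 6 1 7
f 6 7 3
f 7 1 8
f 7 8 3
f 8 1 9
f 8 9 3
f 9 1 10
f 9 10 3
f 10 1 11
f 10 11 3
f 11 1 12
f 11 12 3
f 12 1 13
f 12 13 3
f 13 1 2
f 13 2 3
f 15 14 17
f 15 17 16
f 17 14 18
f 17 18 16
f 18 14 19
f 18 19 16
f 19 14 20
f 19 20 16
f 20 14 21
f 20 21 16
f 21 14 22
f 21 22 16
f 22 14 23
f 22 23 16
f 23 14 24
f 23 24 16
f 24 14 25
f 24 25 16
f 25 14 26
f 25 26 16
f 26 14 27
f 26 27 16
f 27 14 28
f 27 28 16
f 28 14 29
f 28 29 16
f 29 14 15
f 29 15 16
f 31 30 33
f 31 33 32
f 33 30 34
f 33 34 32
f 34 30 35
f 34 35 32
f 35 30 36
f 35 36 32
f 36 30 37
f 36 37 32
f 37 30 38
f 37 38 32
f 38 30 39
f 38 39 32
f 39 30 31
f 39 31 32
f 41 40 44
f 41 44 42
f 42 44 45
f 42 45 43
f 44 40 46
f 44 46 45
f 45 46 47
f 45 47 43
f 46 40 48
f 46 48 47
f 47 48 49
f 47 49 43
f 48 40 50
f 48 50 49
f 49 50 51
f 49 51 43
f 50 40 52
f 50 52 51
f 51 52 53
f 51 53 43
f 52 40 54
f 52 54 53
f 53 54 55
f 53 55 43
f 54 40 56
f 54 56 55
f 55 56 57
f 55 57 43
f 56 40 58
f 56 58 57
f 57 58 59
f 57 59 43
f 58 40 60
f 58 60 59
f 59 60 61
f 59 61 43
f 60 40 62
f 60 62 61
f 61 62 63
f 61 63 43
f 62 40 41
f 62 41 63
f 63 41 42
f 63 42 43
f 64 75 69
f 64 69 65
f 64 65 71
f 64 71 74
f 64 74 75
f 65 69 73
f 69 75 68
f 75 74 66
f 74 71 70
f 71 65 72
f 67 73 68
f 67 68 66
f 67 66 70
f 67 70 72
f 67 72 73
f 68 73 69
f 66 68 75
f 70 66 74
f 72 70 71
f 73 72 65



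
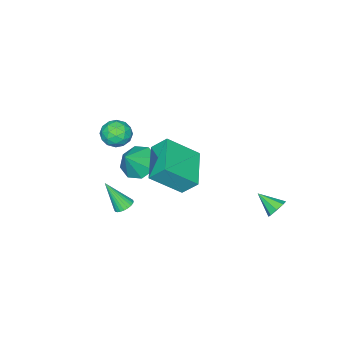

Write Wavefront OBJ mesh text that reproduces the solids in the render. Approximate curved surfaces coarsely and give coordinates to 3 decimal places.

v 2.794 -1.204 -1.77
v 3.301 -0.991 -1.752
v 3.126 -2.116 -0.29
v 3.19 -0.846 -1.638
v 3.02 -0.756 -1.545
v 2.815 -0.734 -1.486
v 2.606 -0.784 -1.47
v 2.427 -0.898 -1.499
v 2.303 -1.058 -1.57
v 2.254 -1.241 -1.672
v 2.288 -1.418 -1.788
v 2.398 -1.562 -1.902
v 2.569 -1.653 -1.996
v 2.774 -1.674 -2.055
v 2.982 -1.625 -2.071
v 3.162 -1.511 -2.041
v 3.285 -1.35 -1.97
v 3.334 -1.168 -1.869
v -0.278 -3.2 0.702
v 0.308 -3.339 0.071
v 0.192 -4.341 1.389
v 0.778 -4.48 0.758
v 0.863 -3.792 1.288
v 0.572 -3.087 0.864
v -0.072 -4.593 0.596
v -0.363 -3.888 0.172
v 0.436 -4.2 0.005
v 1.013 -3.704 0.433
v -0.513 -3.976 1.027
v 0.064 -3.48 1.455
v -0.026 -3.17 0.326
v 0.526 -4.51 1.134
v 0.576 -4.106 1.445
v 0.921 -4.187 1.074
v 0.129 -3.021 0.792
v 0.473 -3.103 0.421
v 0.799 -3.369 1.136
v 0.027 -4.577 1.039
v 0.371 -4.659 0.668
v -0.421 -3.493 0.386
v -0.076 -3.574 0.015
v -0.299 -4.311 0.324
v 0.393 -3.757 -0.083
v 0.67 -4.427 0.32
v 0.17 -4.494 0.226
v -0.001 -4.08 -0.024
v 0.733 -3.466 0.168
v 1.009 -4.136 0.572
v 1.059 -3.732 0.883
v 0.888 -3.317 0.634
v 0.808 -3.972 0.129
v -0.509 -3.544 0.888
v -0.233 -4.214 1.292
v -0.388 -4.363 0.826
v -0.559 -3.948 0.577
v -0.17 -3.253 1.14
v 0.107 -3.923 1.543
v 0.501 -3.6 1.484
v 0.33 -3.186 1.234
v -0.308 -3.708 1.331
v 0.701 0.839 1.332
v 0.412 1.589 2.183
v 2.377 2.08 0.809
v 2.088 2.829 1.659
v 1.892 -0.209 2.661
v 1.603 0.54 3.511
v 3.568 1.031 2.137
v 3.279 1.781 2.988
v -3.894 3.202 -4.243
v -3.258 3.272 -4.246
v -3.766 2.058 -3.537
v -3.468 3.486 -3.859
v -3.928 3.535 -3.697
v -4.368 3.388 -3.855
v -4.531 3.132 -4.239
v -4.32 2.917 -4.626
v -3.861 2.869 -4.788
v -3.421 3.016 -4.631
v -1.205 -3.669 -2.424
v -0.684 -4.454 -2.909
v -0.155 -3.671 -1.296
v -0.429 -3.721 -3.145
v -0.629 -2.957 -2.958
v -1.166 -2.611 -2.458
v -1.725 -2.884 -1.938
v -1.98 -3.618 -1.702
v -1.78 -4.381 -1.889
v -1.243 -4.728 -2.389
f 2 1 4
f 2 4 3
f 4 1 5
f 4 5 3
f 5 1 6
f 5 6 3
f 6 1 7
f 6 7 3
f 7 1 8
f 7 8 3
f 8 1 9
f 8 9 3
f 9 1 10
f 9 10 3
f 10 1 11
f 10 11 3
f 11 1 12
f 11 12 3
f 12 1 13
f 12 13 3
f 13 1 14
f 13 14 3
f 14 1 15
f 14 15 3
f 15 1 16
f 15 16 3
f 16 1 17
f 16 17 3
f 17 1 18
f 17 18 3
f 18 1 2
f 18 2 3
f 19 56 35
f 56 30 59
f 35 59 24
f 56 59 35
f 19 35 31
f 35 24 36
f 31 36 20
f 35 36 31
f 19 31 40
f 31 20 41
f 40 41 26
f 31 41 40
f 19 40 52
f 40 26 55
f 52 55 29
f 40 55 52
f 19 52 56
f 52 29 60
f 56 60 30
f 52 60 56
f 20 36 47
f 36 24 50
f 47 50 28
f 36 50 47
f 24 59 37
f 59 30 58
f 37 58 23
f 59 58 37
f 30 60 57
f 60 29 53
f 57 53 21
f 60 53 57
f 29 55 54
f 55 26 42
f 54 42 25
f 55 42 54
f 26 41 46
f 41 20 43
f 46 43 27
f 41 43 46
f 22 48 34
f 48 28 49
f 34 49 23
f 48 49 34
f 22 34 32
f 34 23 33
f 32 33 21
f 34 33 32
f 22 32 39
f 32 21 38
f 39 38 25
f 32 38 39
f 22 39 44
f 39 25 45
f 44 45 27
f 39 45 44
f 22 44 48
f 44 27 51
f 48 51 28
f 44 51 48
f 23 49 37
f 49 28 50
f 37 50 24
f 49 50 37
f 21 33 57
f 33 23 58
f 57 58 30
f 33 58 57
f 25 38 54
f 38 21 53
f 54 53 29
f 38 53 54
f 27 45 46
f 45 25 42
f 46 42 26
f 45 42 46
f 28 51 47
f 51 27 43
f 47 43 20
f 51 43 47
f 62 64 61
f 65 62 61
f 61 64 63
f 63 65 61
f 62 68 64
f 66 62 65
f 66 68 62
f 64 68 63
f 67 65 63
f 63 68 67
f 67 66 65
f 68 66 67
f 70 69 72
f 70 72 71
f 72 69 73
f 72 73 71
f 73 69 74
f 73 74 71
f 74 69 75
f 74 75 71
f 75 69 76
f 75 76 71
f 76 69 77
f 76 77 71
f 77 69 78
f 77 78 71
f 78 69 70
f 78 70 71
f 80 79 82
f 80 82 81
f 82 79 83
f 82 83 81
f 83 79 84
f 83 84 81
f 84 79 85
f 84 85 81
f 85 79 86
f 85 86 81
f 86 79 87
f 86 87 81
f 87 79 88
f 87 88 81
f 88 79 80
f 88 80 81



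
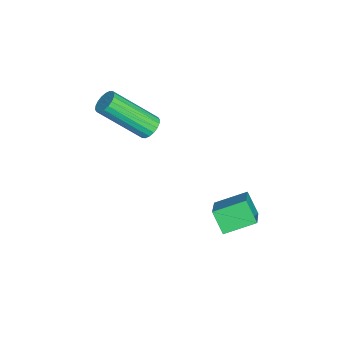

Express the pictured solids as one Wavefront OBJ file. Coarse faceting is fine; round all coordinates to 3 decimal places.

v -2.657 -0.494 3.007
v -2.147 -0.477 3.021
v -2.134 -2.068 4.467
v -2.643 -2.086 4.453
v -2.207 -0.33 3.184
v -2.194 -1.921 4.629
v -2.357 -0.216 3.311
v -2.343 -1.807 4.757
v -2.565 -0.157 3.378
v -2.551 -1.748 4.824
v -2.792 -0.164 3.372
v -2.778 -1.756 4.817
v -2.992 -0.237 3.293
v -2.978 -1.829 4.739
v -3.125 -0.361 3.158
v -3.112 -1.953 4.604
v -3.166 -0.512 2.993
v -3.153 -2.103 4.439
v -3.106 -0.659 2.831
v -3.093 -2.25 4.276
v -2.957 -0.773 2.703
v -2.943 -2.364 4.149
v -2.749 -0.832 2.636
v -2.735 -2.423 4.082
v -2.522 -0.824 2.643
v -2.508 -2.416 4.088
v -2.322 -0.751 2.721
v -2.308 -2.343 4.167
v -2.188 -0.627 2.856
v -2.175 -2.219 4.302
v -1.185 1.879 0.202
v 0.029 1.865 1.014
v -1.472 3.042 0.652
v -0.259 3.028 1.464
v -0.681 2.292 -0.544
v 0.532 2.278 0.268
v -0.969 3.455 -0.094
v 0.245 3.441 0.718
f 2 1 5
f 2 5 3
f 3 5 6
f 3 6 4
f 5 1 7
f 5 7 6
f 6 7 8
f 6 8 4
f 7 1 9
f 7 9 8
f 8 9 10
f 8 10 4
f 9 1 11
f 9 11 10
f 10 11 12
f 10 12 4
f 11 1 13
f 11 13 12
f 12 13 14
f 12 14 4
f 13 1 15
f 13 15 14
f 14 15 16
f 14 16 4
f 15 1 17
f 15 17 16
f 16 17 18
f 16 18 4
f 17 1 19
f 17 19 18
f 18 19 20
f 18 20 4
f 19 1 21
f 19 21 20
f 20 21 22
f 20 22 4
f 21 1 23
f 21 23 22
f 22 23 24
f 22 24 4
f 23 1 25
f 23 25 24
f 24 25 26
f 24 26 4
f 25 1 27
f 25 27 26
f 26 27 28
f 26 28 4
f 27 1 29
f 27 29 28
f 28 29 30
f 28 30 4
f 29 1 2
f 29 2 30
f 30 2 3
f 30 3 4
f 32 34 31
f 35 32 31
f 31 34 33
f 33 35 31
f 32 38 34
f 36 32 35
f 36 38 32
f 34 38 33
f 37 35 33
f 33 38 37
f 37 36 35
f 38 36 37



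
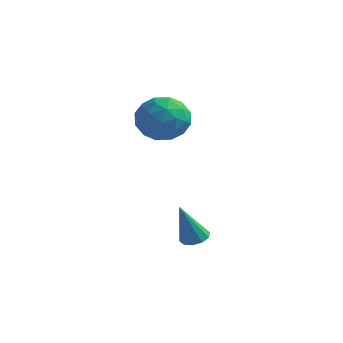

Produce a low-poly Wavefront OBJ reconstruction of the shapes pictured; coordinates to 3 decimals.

v 2.894 -1.409 -2.763
v 3.422 -1.666 -2.82
v 2.726 -2.131 -1.057
v 3.473 -1.336 -2.675
v 3.303 -1.033 -2.564
v 2.977 -0.874 -2.528
v 2.619 -0.919 -2.583
v 2.366 -1.151 -2.706
v 2.315 -1.482 -2.851
v 2.485 -1.785 -2.962
v 2.811 -1.944 -2.998
v 3.169 -1.899 -2.943
v -0.474 0.665 2.987
v 0.039 1.363 2.236
v 0.261 -0.803 2.124
v 0.774 -0.105 1.373
v 1.12 -0.126 2.466
v 0.666 0.781 2.999
v -0.366 -0.221 1.361
v -0.82 0.686 1.894
v 0.106 0.815 1.231
v 1.024 0.874 1.914
v -0.724 -0.314 2.446
v 0.194 -0.255 3.129
v -0.282 1.143 2.687
v 0.582 -0.583 1.673
v 0.786 -0.595 2.315
v 1.087 -0.185 1.874
v 0.087 0.801 3.135
v 0.388 1.211 2.694
v 1.024 0.336 2.829
v -0.088 -0.651 1.666
v 0.213 -0.241 1.225
v -0.787 0.745 2.486
v -0.486 1.155 2.045
v -0.724 0.224 1.531
v 0.059 1.231 1.655
v 0.491 0.368 1.148
v -0.179 0.3 1.141
v -0.446 0.833 1.455
v 0.599 1.266 2.057
v 1.031 0.403 1.55
v 1.234 0.391 2.192
v 0.967 0.924 2.505
v 0.638 0.944 1.466
v -0.731 0.157 2.81
v -0.299 -0.706 2.303
v -0.667 -0.364 1.855
v -0.934 0.169 2.168
v -0.191 0.192 3.212
v 0.241 -0.671 2.705
v 0.746 -0.273 2.905
v 0.479 0.26 3.219
v -0.338 -0.384 2.894
f 2 1 4
f 2 4 3
f 4 1 5
f 4 5 3
f 5 1 6
f 5 6 3
f 6 1 7
f 6 7 3
f 7 1 8
f 7 8 3
f 8 1 9
f 8 9 3
f 9 1 10
f 9 10 3
f 10 1 11
f 10 11 3
f 11 1 12
f 11 12 3
f 12 1 2
f 12 2 3
f 13 50 29
f 50 24 53
f 29 53 18
f 50 53 29
f 13 29 25
f 29 18 30
f 25 30 14
f 29 30 25
f 13 25 34
f 25 14 35
f 34 35 20
f 25 35 34
f 13 34 46
f 34 20 49
f 46 49 23
f 34 49 46
f 13 46 50
f 46 23 54
f 50 54 24
f 46 54 50
f 14 30 41
f 30 18 44
f 41 44 22
f 30 44 41
f 18 53 31
f 53 24 52
f 31 52 17
f 53 52 31
f 24 54 51
f 54 23 47
f 51 47 15
f 54 47 51
f 23 49 48
f 49 20 36
f 48 36 19
f 49 36 48
f 20 35 40
f 35 14 37
f 40 37 21
f 35 37 40
f 16 42 28
f 42 22 43
f 28 43 17
f 42 43 28
f 16 28 26
f 28 17 27
f 26 27 15
f 28 27 26
f 16 26 33
f 26 15 32
f 33 32 19
f 26 32 33
f 16 33 38
f 33 19 39
f 38 39 21
f 33 39 38
f 16 38 42
f 38 21 45
f 42 45 22
f 38 45 42
f 17 43 31
f 43 22 44
f 31 44 18
f 43 44 31
f 15 27 51
f 27 17 52
f 51 52 24
f 27 52 51
f 19 32 48
f 32 15 47
f 48 47 23
f 32 47 48
f 21 39 40
f 39 19 36
f 40 36 20
f 39 36 40
f 22 45 41
f 45 21 37
f 41 37 14
f 45 37 41



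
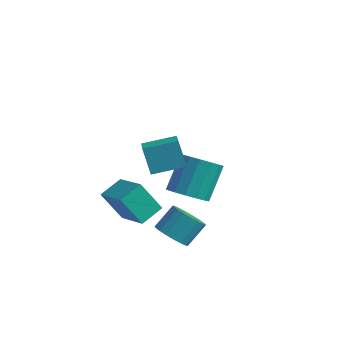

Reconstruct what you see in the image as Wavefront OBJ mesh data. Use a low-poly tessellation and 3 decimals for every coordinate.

v -0.264 2.991 -2.246
v 0.69 3.351 -2.455
v 0.557 4.649 -0.822
v -0.396 4.289 -0.614
v 0.357 3.668 -2.734
v 0.224 4.966 -1.102
v -0.143 3.804 -2.883
v -0.275 5.102 -1.251
v -0.674 3.722 -2.861
v -0.807 5.02 -1.229
v -1.096 3.444 -2.674
v -1.229 4.742 -1.042
v -1.294 3.045 -2.373
v -1.427 4.343 -0.741
v -1.217 2.631 -2.038
v -1.35 3.929 -0.405
v -0.884 2.314 -1.758
v -1.017 3.612 -0.126
v -0.385 2.178 -1.609
v -0.517 3.476 0.023
v 0.147 2.26 -1.631
v 0.014 3.558 0.001
v 0.569 2.538 -1.818
v 0.436 3.836 -0.186
v 0.767 2.937 -2.119
v 0.634 4.235 -0.487
v 1.546 -2.025 2.842
v 0.958 -1.84 4.099
v 0.735 -1.066 2.322
v 0.147 -0.88 3.579
v 2.613 -0.94 3.181
v 2.025 -0.754 4.438
v 1.802 0.02 2.661
v 1.214 0.205 3.918
v 1.288 -0.285 -2.36
v 2.074 -0.129 -2.747
v 2.358 0.821 -1.787
v 1.572 0.665 -1.4
v 1.833 0.128 -2.93
v 2.118 1.077 -1.97
v 1.485 0.302 -2.999
v 1.769 1.252 -2.039
v 1.097 0.361 -2.942
v 1.381 1.31 -1.982
v 0.747 0.291 -2.77
v 1.032 1.241 -1.81
v 0.505 0.108 -2.516
v 0.789 1.057 -1.557
v 0.417 -0.154 -2.232
v 0.701 0.796 -1.272
v 0.502 -0.441 -1.973
v 0.786 0.509 -1.013
v 0.742 -0.697 -1.79
v 1.027 0.252 -0.83
v 1.091 -0.872 -1.721
v 1.375 0.078 -0.761
v 1.479 -0.93 -1.778
v 1.763 0.019 -0.818
v 1.828 -0.861 -1.95
v 2.113 0.089 -0.99
v 2.071 -0.677 -2.203
v 2.355 0.272 -1.244
v 2.159 -0.416 -2.488
v 2.443 0.534 -1.528
v -1.413 -0.35 -2.317
v -2.25 -0.802 -0.848
v -1.189 0.784 -1.84
v -2.026 0.332 -0.371
v 0.246 -0.992 -1.569
v -0.591 -1.444 -0.1
v 0.47 0.142 -1.092
v -0.367 -0.31 0.377
f 2 1 5
f 2 5 3
f 3 5 6
f 3 6 4
f 5 1 7
f 5 7 6
f 6 7 8
f 6 8 4
f 7 1 9
f 7 9 8
f 8 9 10
f 8 10 4
f 9 1 11
f 9 11 10
f 10 11 12
f 10 12 4
f 11 1 13
f 11 13 12
f 12 13 14
f 12 14 4
f 13 1 15
f 13 15 14
f 14 15 16
f 14 16 4
f 15 1 17
f 15 17 16
f 16 17 18
f 16 18 4
f 17 1 19
f 17 19 18
f 18 19 20
f 18 20 4
f 19 1 21
f 19 21 20
f 20 21 22
f 20 22 4
f 21 1 23
f 21 23 22
f 22 23 24
f 22 24 4
f 23 1 25
f 23 25 24
f 24 25 26
f 24 26 4
f 25 1 2
f 25 2 26
f 26 2 3
f 26 3 4
f 28 30 27
f 31 28 27
f 27 30 29
f 29 31 27
f 28 34 30
f 32 28 31
f 32 34 28
f 30 34 29
f 33 31 29
f 29 34 33
f 33 32 31
f 34 32 33
f 36 35 39
f 36 39 37
f 37 39 40
f 37 40 38
f 39 35 41
f 39 41 40
f 40 41 42
f 40 42 38
f 41 35 43
f 41 43 42
f 42 43 44
f 42 44 38
f 43 35 45
f 43 45 44
f 44 45 46
f 44 46 38
f 45 35 47
f 45 47 46
f 46 47 48
f 46 48 38
f 47 35 49
f 47 49 48
f 48 49 50
f 48 50 38
f 49 35 51
f 49 51 50
f 50 51 52
f 50 52 38
f 51 35 53
f 51 53 52
f 52 53 54
f 52 54 38
f 53 35 55
f 53 55 54
f 54 55 56
f 54 56 38
f 55 35 57
f 55 57 56
f 56 57 58
f 56 58 38
f 57 35 59
f 57 59 58
f 58 59 60
f 58 60 38
f 59 35 61
f 59 61 60
f 60 61 62
f 60 62 38
f 61 35 63
f 61 63 62
f 62 63 64
f 62 64 38
f 63 35 36
f 63 36 64
f 64 36 37
f 64 37 38
f 66 68 65
f 69 66 65
f 65 68 67
f 67 69 65
f 66 72 68
f 70 66 69
f 70 72 66
f 68 72 67
f 71 69 67
f 67 72 71
f 71 70 69
f 72 70 71



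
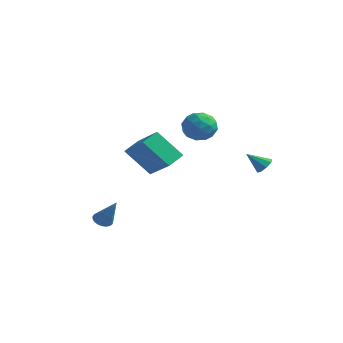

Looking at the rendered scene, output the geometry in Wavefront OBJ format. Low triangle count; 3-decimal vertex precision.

v 1.567 -0.777 3.505
v 2.326 -0.649 2.937
v 1.734 -2.311 3.383
v 2.493 -2.183 2.815
v 2.546 -1.953 3.742
v 2.442 -1.005 3.817
v 1.618 -1.955 2.503
v 1.514 -1.007 2.578
v 2.357 -1.377 2.317
v 2.931 -1.376 3.083
v 1.129 -1.584 3.237
v 1.703 -1.583 4.003
v 1.932 -0.578 3.232
v 2.128 -2.382 3.088
v 2.159 -2.246 3.633
v 2.605 -2.171 3.299
v 2 -0.787 3.749
v 2.446 -0.712 3.415
v 2.575 -1.478 3.889
v 1.614 -2.248 2.905
v 2.06 -2.173 2.571
v 1.455 -0.789 3.021
v 1.901 -0.714 2.687
v 1.485 -1.482 2.431
v 2.396 -0.931 2.533
v 2.495 -1.833 2.462
v 1.98 -1.699 2.278
v 1.919 -1.142 2.322
v 2.733 -0.93 2.984
v 2.832 -1.832 2.912
v 2.862 -1.697 3.457
v 2.802 -1.139 3.501
v 2.752 -1.358 2.619
v 1.228 -1.128 3.408
v 1.327 -2.03 3.336
v 1.258 -1.821 2.819
v 1.198 -1.263 2.863
v 1.565 -1.127 3.858
v 1.664 -2.029 3.787
v 2.141 -1.818 3.998
v 2.08 -1.261 4.042
v 1.308 -1.602 3.701
v 3.228 2.223 -0.231
v 3.438 2.547 0.188
v 2.492 1.637 0.591
v 3.087 2.725 -0
v 2.818 2.608 -0.324
v 2.79 2.266 -0.593
v 3.018 1.899 -0.65
v 3.369 1.721 -0.463
v 3.638 1.838 -0.139
v 3.667 2.18 0.13
v 1.129 -4.626 2.701
v 1.155 -3.629 3.141
v -0.597 -4.084 1.576
v -0.571 -3.088 2.016
v 2.271 -4.012 1.244
v 2.297 -3.016 1.684
v 0.545 -3.471 0.119
v 0.571 -2.474 0.559
v -3.122 -3.021 -4.096
v -2.799 -3.427 -4.333
v -2.098 -3.079 -2.604
v -2.688 -3.229 -4.401
v -2.652 -2.996 -4.417
v -2.697 -2.766 -4.378
v -2.816 -2.581 -4.289
v -2.987 -2.472 -4.167
v -3.182 -2.458 -4.033
v -3.367 -2.541 -3.909
v -3.509 -2.708 -3.818
v -3.584 -2.928 -3.775
v -3.579 -3.165 -3.787
v -3.496 -3.377 -3.853
v -3.347 -3.527 -3.96
v -3.16 -3.59 -4.091
v -2.966 -3.555 -4.223
f 1 38 17
f 38 12 41
f 17 41 6
f 38 41 17
f 1 17 13
f 17 6 18
f 13 18 2
f 17 18 13
f 1 13 22
f 13 2 23
f 22 23 8
f 13 23 22
f 1 22 34
f 22 8 37
f 34 37 11
f 22 37 34
f 1 34 38
f 34 11 42
f 38 42 12
f 34 42 38
f 2 18 29
f 18 6 32
f 29 32 10
f 18 32 29
f 6 41 19
f 41 12 40
f 19 40 5
f 41 40 19
f 12 42 39
f 42 11 35
f 39 35 3
f 42 35 39
f 11 37 36
f 37 8 24
f 36 24 7
f 37 24 36
f 8 23 28
f 23 2 25
f 28 25 9
f 23 25 28
f 4 30 16
f 30 10 31
f 16 31 5
f 30 31 16
f 4 16 14
f 16 5 15
f 14 15 3
f 16 15 14
f 4 14 21
f 14 3 20
f 21 20 7
f 14 20 21
f 4 21 26
f 21 7 27
f 26 27 9
f 21 27 26
f 4 26 30
f 26 9 33
f 30 33 10
f 26 33 30
f 5 31 19
f 31 10 32
f 19 32 6
f 31 32 19
f 3 15 39
f 15 5 40
f 39 40 12
f 15 40 39
f 7 20 36
f 20 3 35
f 36 35 11
f 20 35 36
f 9 27 28
f 27 7 24
f 28 24 8
f 27 24 28
f 10 33 29
f 33 9 25
f 29 25 2
f 33 25 29
f 44 43 46
f 44 46 45
f 46 43 47
f 46 47 45
f 47 43 48
f 47 48 45
f 48 43 49
f 48 49 45
f 49 43 50
f 49 50 45
f 50 43 51
f 50 51 45
f 51 43 52
f 51 52 45
f 52 43 44
f 52 44 45
f 54 56 53
f 57 54 53
f 53 56 55
f 55 57 53
f 54 60 56
f 58 54 57
f 58 60 54
f 56 60 55
f 59 57 55
f 55 60 59
f 59 58 57
f 60 58 59
f 62 61 64
f 62 64 63
f 64 61 65
f 64 65 63
f 65 61 66
f 65 66 63
f 66 61 67
f 66 67 63
f 67 61 68
f 67 68 63
f 68 61 69
f 68 69 63
f 69 61 70
f 69 70 63
f 70 61 71
f 70 71 63
f 71 61 72
f 71 72 63
f 72 61 73
f 72 73 63
f 73 61 74
f 73 74 63
f 74 61 75
f 74 75 63
f 75 61 76
f 75 76 63
f 76 61 77
f 76 77 63
f 77 61 62
f 77 62 63



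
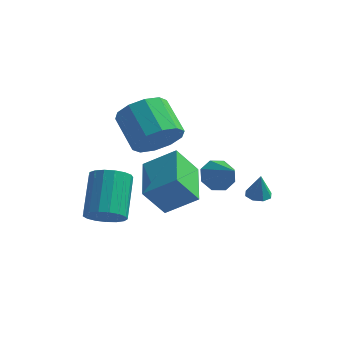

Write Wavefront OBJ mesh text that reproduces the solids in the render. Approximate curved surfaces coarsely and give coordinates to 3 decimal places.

v -1.182 -2.39 -1.304
v 0 -2.111 -0.495
v -1.847 -0.603 -0.949
v -0.664 -0.324 -0.139
v -0.516 -1.916 -2.441
v 0.667 -1.637 -1.631
v -1.18 -0.129 -2.085
v 0.002 0.15 -1.276
v -2.899 -1.7 -3.339
v -2.134 -1.425 -3.448
v -2.476 0.034 -2.17
v -3.241 -0.24 -2.061
v -2.342 -1.234 -3.721
v -2.684 0.225 -2.443
v -2.677 -1.151 -3.907
v -3.02 0.309 -2.628
v -3.064 -1.193 -3.962
v -3.406 0.267 -2.684
v -3.412 -1.351 -3.875
v -3.755 0.109 -2.597
v -3.643 -1.589 -3.665
v -3.986 -0.13 -2.387
v -3.703 -1.852 -3.381
v -4.046 -0.393 -2.102
v -3.579 -2.081 -3.087
v -3.922 -0.622 -1.808
v -3.299 -2.222 -2.85
v -3.642 -0.763 -1.572
v -2.928 -2.243 -2.726
v -3.27 -0.784 -1.448
v -2.549 -2.14 -2.742
v -2.892 -0.681 -1.464
v -2.251 -1.936 -2.895
v -2.594 -0.477 -1.617
v -2.101 -1.678 -3.15
v -2.444 -0.219 -1.872
v 1.529 2.637 -3.792
v 2.043 2.574 -3.844
v 1.631 2.583 -2.728
v 1.938 2.957 -3.815
v 1.594 3.152 -3.772
v 1.212 3.045 -3.741
v 1.015 2.699 -3.739
v 1.12 2.316 -3.769
v 1.464 2.121 -3.812
v 1.846 2.228 -3.843
v -2.077 1.633 -1.007
v -1.743 1.152 -0.124
v -2.808 2.126 0.811
v -3.143 2.607 -0.073
v -1.359 1.672 -0.229
v -2.424 2.647 0.706
v -1.249 2.177 -0.631
v -2.315 3.152 0.303
v -1.456 2.475 -1.177
v -2.522 3.449 -0.243
v -1.9 2.45 -1.658
v -2.966 3.425 -0.724
v -2.412 2.114 -1.891
v -3.477 3.088 -0.956
v -2.796 1.593 -1.786
v -3.861 2.568 -0.851
v -2.905 1.088 -1.383
v -3.971 2.063 -0.449
v -2.698 0.791 -0.837
v -3.764 1.765 0.097
v -2.254 0.815 -0.356
v -3.32 1.79 0.578
v 1.204 -1.2 -0.537
v 1.572 -1.412 -1.093
v 2.076 -1.98 0.337
v 1.764 -0.959 -0.881
v 1.628 -0.647 -0.467
v 1.244 -0.66 -0.094
v 0.836 -0.988 0.02
v 0.644 -1.441 -0.193
v 0.78 -1.753 -0.607
v 1.165 -1.74 -0.98
f 2 4 1
f 5 2 1
f 1 4 3
f 3 5 1
f 2 8 4
f 6 2 5
f 6 8 2
f 4 8 3
f 7 5 3
f 3 8 7
f 7 6 5
f 8 6 7
f 10 9 13
f 10 13 11
f 11 13 14
f 11 14 12
f 13 9 15
f 13 15 14
f 14 15 16
f 14 16 12
f 15 9 17
f 15 17 16
f 16 17 18
f 16 18 12
f 17 9 19
f 17 19 18
f 18 19 20
f 18 20 12
f 19 9 21
f 19 21 20
f 20 21 22
f 20 22 12
f 21 9 23
f 21 23 22
f 22 23 24
f 22 24 12
f 23 9 25
f 23 25 24
f 24 25 26
f 24 26 12
f 25 9 27
f 25 27 26
f 26 27 28
f 26 28 12
f 27 9 29
f 27 29 28
f 28 29 30
f 28 30 12
f 29 9 31
f 29 31 30
f 30 31 32
f 30 32 12
f 31 9 33
f 31 33 32
f 32 33 34
f 32 34 12
f 33 9 35
f 33 35 34
f 34 35 36
f 34 36 12
f 35 9 10
f 35 10 36
f 36 10 11
f 36 11 12
f 38 37 40
f 38 40 39
f 40 37 41
f 40 41 39
f 41 37 42
f 41 42 39
f 42 37 43
f 42 43 39
f 43 37 44
f 43 44 39
f 44 37 45
f 44 45 39
f 45 37 46
f 45 46 39
f 46 37 38
f 46 38 39
f 48 47 51
f 48 51 49
f 49 51 52
f 49 52 50
f 51 47 53
f 51 53 52
f 52 53 54
f 52 54 50
f 53 47 55
f 53 55 54
f 54 55 56
f 54 56 50
f 55 47 57
f 55 57 56
f 56 57 58
f 56 58 50
f 57 47 59
f 57 59 58
f 58 59 60
f 58 60 50
f 59 47 61
f 59 61 60
f 60 61 62
f 60 62 50
f 61 47 63
f 61 63 62
f 62 63 64
f 62 64 50
f 63 47 65
f 63 65 64
f 64 65 66
f 64 66 50
f 65 47 67
f 65 67 66
f 66 67 68
f 66 68 50
f 67 47 48
f 67 48 68
f 68 48 49
f 68 49 50
f 70 69 72
f 70 72 71
f 72 69 73
f 72 73 71
f 73 69 74
f 73 74 71
f 74 69 75
f 74 75 71
f 75 69 76
f 75 76 71
f 76 69 77
f 76 77 71
f 77 69 78
f 77 78 71
f 78 69 70
f 78 70 71



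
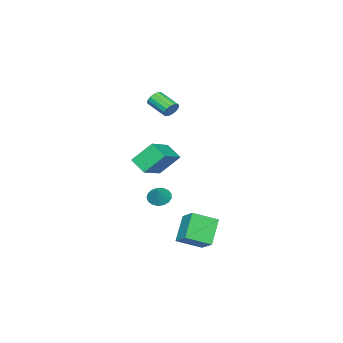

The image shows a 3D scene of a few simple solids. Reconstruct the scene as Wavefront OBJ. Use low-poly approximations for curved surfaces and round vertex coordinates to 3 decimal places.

v -3.108 -3.988 -0.342
v -1.121 -3.715 0.461
v -2.956 -2.898 -1.089
v -0.969 -2.625 -0.286
v -2.391 -5.055 -1.754
v -0.404 -4.782 -0.951
v -2.239 -3.965 -2.501
v -0.252 -3.692 -1.698
v 1.698 2.534 -3.661
v 2.827 1.457 -2.986
v 2.281 3.628 -2.89
v 3.409 2.551 -2.215
v 2.931 2.909 -5.125
v 4.059 1.832 -4.45
v 3.513 4.003 -4.354
v 4.642 2.926 -3.679
v -1.073 -2.213 3.646
v -0.801 -2.478 3.156
v -0.974 -3.853 3.805
v -1.247 -3.587 4.294
v -0.561 -2.412 3.359
v -0.734 -3.787 4.008
v -0.459 -2.293 3.639
v -0.632 -3.668 4.288
v -0.521 -2.153 3.921
v -0.694 -3.527 4.569
v -0.731 -2.028 4.129
v -0.905 -3.403 4.777
v -1.033 -1.953 4.207
v -1.207 -3.327 4.856
v -1.346 -1.947 4.135
v -1.519 -3.322 4.784
v -1.586 -2.013 3.932
v -1.759 -3.388 4.581
v -1.688 -2.132 3.652
v -1.861 -3.507 4.301
v -1.626 -2.273 3.371
v -1.799 -3.647 4.019
v -1.415 -2.397 3.163
v -1.589 -3.772 3.811
v -1.113 -2.473 3.084
v -1.287 -3.847 3.733
v 1.097 -1.535 -2.764
v 1.687 -1.615 -3.236
v 1.823 -1.185 -1.916
v 1.58 -1.271 -3.287
v 1.363 -0.988 -3.218
v 1.084 -0.83 -3.045
v 0.809 -0.833 -2.808
v 0.6 -0.998 -2.56
v 0.504 -1.286 -2.359
v 0.544 -1.631 -2.251
v 0.711 -1.954 -2.26
v 0.966 -2.181 -2.385
v 1.252 -2.26 -2.596
v 1.501 -2.174 -2.846
v 1.658 -1.941 -3.077
f 2 4 1
f 5 2 1
f 1 4 3
f 3 5 1
f 2 8 4
f 6 2 5
f 6 8 2
f 4 8 3
f 7 5 3
f 3 8 7
f 7 6 5
f 8 6 7
f 10 12 9
f 13 10 9
f 9 12 11
f 11 13 9
f 10 16 12
f 14 10 13
f 14 16 10
f 12 16 11
f 15 13 11
f 11 16 15
f 15 14 13
f 16 14 15
f 18 17 21
f 18 21 19
f 19 21 22
f 19 22 20
f 21 17 23
f 21 23 22
f 22 23 24
f 22 24 20
f 23 17 25
f 23 25 24
f 24 25 26
f 24 26 20
f 25 17 27
f 25 27 26
f 26 27 28
f 26 28 20
f 27 17 29
f 27 29 28
f 28 29 30
f 28 30 20
f 29 17 31
f 29 31 30
f 30 31 32
f 30 32 20
f 31 17 33
f 31 33 32
f 32 33 34
f 32 34 20
f 33 17 35
f 33 35 34
f 34 35 36
f 34 36 20
f 35 17 37
f 35 37 36
f 36 37 38
f 36 38 20
f 37 17 39
f 37 39 38
f 38 39 40
f 38 40 20
f 39 17 41
f 39 41 40
f 40 41 42
f 40 42 20
f 41 17 18
f 41 18 42
f 42 18 19
f 42 19 20
f 44 43 46
f 44 46 45
f 46 43 47
f 46 47 45
f 47 43 48
f 47 48 45
f 48 43 49
f 48 49 45
f 49 43 50
f 49 50 45
f 50 43 51
f 50 51 45
f 51 43 52
f 51 52 45
f 52 43 53
f 52 53 45
f 53 43 54
f 53 54 45
f 54 43 55
f 54 55 45
f 55 43 56
f 55 56 45
f 56 43 57
f 56 57 45
f 57 43 44
f 57 44 45

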